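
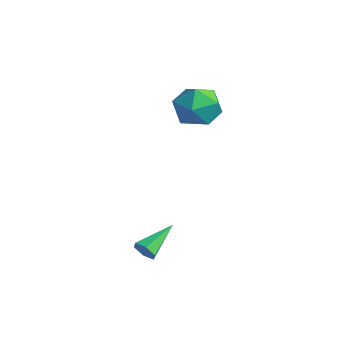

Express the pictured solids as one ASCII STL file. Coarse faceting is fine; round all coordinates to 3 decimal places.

solid 
facet normal -0.976 0.186 -0.114
outer loop
vertex -4.338 4.661 1.78
vertex -4.543 3.5 1.639
vertex -4.578 3.982 2.724
endloop
endfacet
facet normal -0.672 0.672 0.312
outer loop
vertex -4.338 4.661 1.78
vertex -4.578 3.982 2.724
vertex -3.725 4.806 2.787
endloop
endfacet
facet normal -0.147 0.988 -0.053
outer loop
vertex -4.338 4.661 1.78
vertex -3.725 4.806 2.787
vertex -3.163 4.834 1.741
endloop
endfacet
facet normal -0.126 0.698 -0.705
outer loop
vertex -4.338 4.661 1.78
vertex -3.163 4.834 1.741
vertex -3.669 4.026 1.031
endloop
endfacet
facet normal -0.639 0.203 -0.742
outer loop
vertex -4.338 4.661 1.78
vertex -3.669 4.026 1.031
vertex -4.543 3.5 1.639
endloop
endfacet
facet normal -0.380 0.327 0.865
outer loop
vertex -3.725 4.806 2.787
vertex -4.578 3.982 2.724
vertex -3.551 3.734 3.269
endloop
endfacet
facet normal -0.872 -0.457 0.175
outer loop
vertex -4.578 3.982 2.724
vertex -4.543 3.5 1.639
vertex -4.057 2.926 2.559
endloop
endfacet
facet normal -0.326 -0.431 -0.841
outer loop
vertex -4.543 3.5 1.639
vertex -3.669 4.026 1.031
vertex -3.495 2.954 1.513
endloop
endfacet
facet normal 0.504 0.370 -0.780
outer loop
vertex -3.669 4.026 1.031
vertex -3.163 4.834 1.741
vertex -2.642 3.778 1.576
endloop
endfacet
facet normal 0.470 0.839 0.275
outer loop
vertex -3.163 4.834 1.741
vertex -3.725 4.806 2.787
vertex -2.677 4.26 2.661
endloop
endfacet
facet normal 0.126 -0.698 0.705
outer loop
vertex -2.882 3.099 2.52
vertex -3.551 3.734 3.269
vertex -4.057 2.926 2.559
endloop
endfacet
facet normal 0.147 -0.988 0.053
outer loop
vertex -2.882 3.099 2.52
vertex -4.057 2.926 2.559
vertex -3.495 2.954 1.513
endloop
endfacet
facet normal 0.672 -0.672 -0.312
outer loop
vertex -2.882 3.099 2.52
vertex -3.495 2.954 1.513
vertex -2.642 3.778 1.576
endloop
endfacet
facet normal 0.976 -0.186 0.114
outer loop
vertex -2.882 3.099 2.52
vertex -2.642 3.778 1.576
vertex -2.677 4.26 2.661
endloop
endfacet
facet normal 0.639 -0.203 0.742
outer loop
vertex -2.882 3.099 2.52
vertex -2.677 4.26 2.661
vertex -3.551 3.734 3.269
endloop
endfacet
facet normal -0.504 -0.370 0.780
outer loop
vertex -4.057 2.926 2.559
vertex -3.551 3.734 3.269
vertex -4.578 3.982 2.724
endloop
endfacet
facet normal -0.470 -0.839 -0.275
outer loop
vertex -3.495 2.954 1.513
vertex -4.057 2.926 2.559
vertex -4.543 3.5 1.639
endloop
endfacet
facet normal 0.380 -0.327 -0.865
outer loop
vertex -2.642 3.778 1.576
vertex -3.495 2.954 1.513
vertex -3.669 4.026 1.031
endloop
endfacet
facet normal 0.872 0.457 -0.175
outer loop
vertex -2.677 4.26 2.661
vertex -2.642 3.778 1.576
vertex -3.163 4.834 1.741
endloop
endfacet
facet normal 0.326 0.431 0.841
outer loop
vertex -3.551 3.734 3.269
vertex -2.677 4.26 2.661
vertex -3.725 4.806 2.787
endloop
endfacet
facet normal 0.221 -0.892 -0.395
outer loop
vertex 1.12 -1.779 -1.651
vertex 0.826 -1.649 -2.109
vertex 1.371 -1.526 -2.082
endloop
endfacet
facet normal 0.777 0.229 0.587
outer loop
vertex 1.12 -1.779 -1.651
vertex 1.371 -1.526 -2.082
vertex 0.434 -0.071 -1.411
endloop
endfacet
facet normal 0.221 -0.892 -0.394
outer loop
vertex 1.371 -1.526 -2.082
vertex 0.826 -1.649 -2.109
vertex 1.077 -1.396 -2.541
endloop
endfacet
facet normal 0.734 0.610 -0.298
outer loop
vertex 1.371 -1.526 -2.082
vertex 1.077 -1.396 -2.541
vertex 0.434 -0.071 -1.411
endloop
endfacet
facet normal 0.221 -0.892 -0.394
outer loop
vertex 1.077 -1.396 -2.541
vertex 0.826 -1.649 -2.109
vertex 0.531 -1.52 -2.567
endloop
endfacet
facet normal -0.103 0.616 -0.781
outer loop
vertex 1.077 -1.396 -2.541
vertex 0.531 -1.52 -2.567
vertex 0.434 -0.071 -1.411
endloop
endfacet
facet normal 0.222 -0.892 -0.394
outer loop
vertex 0.531 -1.52 -2.567
vertex 0.826 -1.649 -2.109
vertex 0.28 -1.773 -2.136
endloop
endfacet
facet normal -0.893 0.242 -0.378
outer loop
vertex 0.531 -1.52 -2.567
vertex 0.28 -1.773 -2.136
vertex 0.434 -0.071 -1.411
endloop
endfacet
facet normal 0.222 -0.891 -0.395
outer loop
vertex 0.28 -1.773 -2.136
vertex 0.826 -1.649 -2.109
vertex 0.575 -1.903 -1.677
endloop
endfacet
facet normal -0.851 -0.139 0.507
outer loop
vertex 0.28 -1.773 -2.136
vertex 0.575 -1.903 -1.677
vertex 0.434 -0.071 -1.411
endloop
endfacet
facet normal 0.222 -0.891 -0.395
outer loop
vertex 0.575 -1.903 -1.677
vertex 0.826 -1.649 -2.109
vertex 1.12 -1.779 -1.651
endloop
endfacet
facet normal -0.014 -0.145 0.989
outer loop
vertex 0.575 -1.903 -1.677
vertex 1.12 -1.779 -1.651
vertex 0.434 -0.071 -1.411
endloop
endfacet

endsolid


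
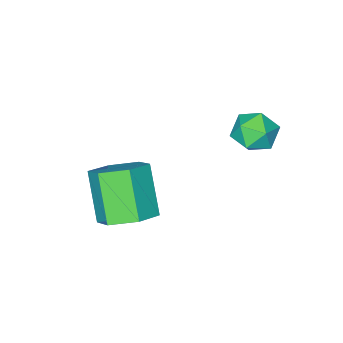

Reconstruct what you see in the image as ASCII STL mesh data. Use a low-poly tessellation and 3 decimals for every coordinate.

solid 
facet normal 0.249 0.560 -0.790
outer loop
vertex 1.216 -1.184 -2.683
vertex 0.324 -1.323 -3.063
vertex 0.49 -0.561 -2.47
endloop
endfacet
facet normal 0.624 0.531 0.573
outer loop
vertex 1.216 -1.184 -2.683
vertex 0.49 -0.561 -2.47
vertex 0.749 -2.237 -1.197
endloop
endfacet
facet normal 0.624 0.531 0.573
outer loop
vertex 0.749 -2.237 -1.197
vertex 0.49 -0.561 -2.47
vertex 0.023 -1.614 -0.984
endloop
endfacet
facet normal -0.249 -0.560 0.790
outer loop
vertex 0.749 -2.237 -1.197
vertex 0.023 -1.614 -0.984
vertex -0.144 -2.377 -1.577
endloop
endfacet
facet normal 0.249 0.561 -0.790
outer loop
vertex 0.49 -0.561 -2.47
vertex 0.324 -1.323 -3.063
vertex -0.402 -0.701 -2.85
endloop
endfacet
facet normal -0.330 0.816 0.474
outer loop
vertex 0.49 -0.561 -2.47
vertex -0.402 -0.701 -2.85
vertex 0.023 -1.614 -0.984
endloop
endfacet
facet normal -0.330 0.816 0.474
outer loop
vertex 0.023 -1.614 -0.984
vertex -0.402 -0.701 -2.85
vertex -0.87 -1.754 -1.364
endloop
endfacet
facet normal -0.249 -0.560 0.790
outer loop
vertex 0.023 -1.614 -0.984
vertex -0.87 -1.754 -1.364
vertex -0.144 -2.377 -1.577
endloop
endfacet
facet normal 0.248 0.560 -0.790
outer loop
vertex -0.402 -0.701 -2.85
vertex 0.324 -1.323 -3.063
vertex -0.569 -1.463 -3.443
endloop
endfacet
facet normal -0.953 0.285 -0.098
outer loop
vertex -0.402 -0.701 -2.85
vertex -0.569 -1.463 -3.443
vertex -0.87 -1.754 -1.364
endloop
endfacet
facet normal -0.954 0.284 -0.098
outer loop
vertex -0.87 -1.754 -1.364
vertex -0.569 -1.463 -3.443
vertex -1.036 -2.516 -1.957
endloop
endfacet
facet normal -0.249 -0.560 0.790
outer loop
vertex -0.87 -1.754 -1.364
vertex -1.036 -2.516 -1.957
vertex -0.144 -2.377 -1.577
endloop
endfacet
facet normal 0.249 0.560 -0.790
outer loop
vertex -0.569 -1.463 -3.443
vertex 0.324 -1.323 -3.063
vertex 0.157 -2.086 -3.656
endloop
endfacet
facet normal -0.624 -0.531 -0.573
outer loop
vertex -0.569 -1.463 -3.443
vertex 0.157 -2.086 -3.656
vertex -1.036 -2.516 -1.957
endloop
endfacet
facet normal -0.624 -0.531 -0.573
outer loop
vertex -1.036 -2.516 -1.957
vertex 0.157 -2.086 -3.656
vertex -0.31 -3.139 -2.17
endloop
endfacet
facet normal -0.249 -0.560 0.790
outer loop
vertex -1.036 -2.516 -1.957
vertex -0.31 -3.139 -2.17
vertex -0.144 -2.377 -1.577
endloop
endfacet
facet normal 0.249 0.560 -0.790
outer loop
vertex 0.157 -2.086 -3.656
vertex 0.324 -1.323 -3.063
vertex 1.05 -1.946 -3.276
endloop
endfacet
facet normal 0.330 -0.816 -0.475
outer loop
vertex 0.157 -2.086 -3.656
vertex 1.05 -1.946 -3.276
vertex -0.31 -3.139 -2.17
endloop
endfacet
facet normal 0.330 -0.816 -0.474
outer loop
vertex -0.31 -3.139 -2.17
vertex 1.05 -1.946 -3.276
vertex 0.582 -2.999 -1.79
endloop
endfacet
facet normal -0.249 -0.561 0.790
outer loop
vertex -0.31 -3.139 -2.17
vertex 0.582 -2.999 -1.79
vertex -0.144 -2.377 -1.577
endloop
endfacet
facet normal 0.249 0.560 -0.790
outer loop
vertex 1.05 -1.946 -3.276
vertex 0.324 -1.323 -3.063
vertex 1.216 -1.184 -2.683
endloop
endfacet
facet normal 0.954 -0.285 0.099
outer loop
vertex 1.05 -1.946 -3.276
vertex 1.216 -1.184 -2.683
vertex 0.582 -2.999 -1.79
endloop
endfacet
facet normal 0.954 -0.285 0.098
outer loop
vertex 0.582 -2.999 -1.79
vertex 1.216 -1.184 -2.683
vertex 0.749 -2.237 -1.197
endloop
endfacet
facet normal -0.248 -0.560 0.790
outer loop
vertex 0.582 -2.999 -1.79
vertex 0.749 -2.237 -1.197
vertex -0.144 -2.377 -1.577
endloop
endfacet
facet normal 0.216 0.290 0.932
outer loop
vertex -2.91 1.205 1.134
vertex -3.287 0.55 1.425
vertex -2.496 0.518 1.252
endloop
endfacet
facet normal 0.716 0.513 0.474
outer loop
vertex -2.91 1.205 1.134
vertex -2.496 0.518 1.252
vertex -2.369 0.958 0.584
endloop
endfacet
facet normal 0.397 0.917 -0.021
outer loop
vertex -2.91 1.205 1.134
vertex -2.369 0.958 0.584
vertex -3.081 1.261 0.345
endloop
endfacet
facet normal -0.299 0.945 0.132
outer loop
vertex -2.91 1.205 1.134
vertex -3.081 1.261 0.345
vertex -3.648 1.009 0.865
endloop
endfacet
facet normal -0.411 0.557 0.722
outer loop
vertex -2.91 1.205 1.134
vertex -3.648 1.009 0.865
vertex -3.287 0.55 1.425
endloop
endfacet
facet normal 0.987 -0.062 0.147
outer loop
vertex -2.369 0.958 0.584
vertex -2.496 0.518 1.252
vertex -2.412 0.151 0.535
endloop
endfacet
facet normal 0.177 -0.421 0.889
outer loop
vertex -2.496 0.518 1.252
vertex -3.287 0.55 1.425
vertex -2.979 -0.101 1.055
endloop
endfacet
facet normal -0.836 0.011 0.548
outer loop
vertex -3.287 0.55 1.425
vertex -3.648 1.009 0.865
vertex -3.691 0.202 0.816
endloop
endfacet
facet normal -0.654 0.639 -0.404
outer loop
vertex -3.648 1.009 0.865
vertex -3.081 1.261 0.345
vertex -3.564 0.642 0.148
endloop
endfacet
facet normal 0.472 0.594 -0.652
outer loop
vertex -3.081 1.261 0.345
vertex -2.369 0.958 0.584
vertex -2.773 0.61 -0.025
endloop
endfacet
facet normal 0.299 -0.945 -0.132
outer loop
vertex -3.15 -0.045 0.266
vertex -2.412 0.151 0.535
vertex -2.979 -0.101 1.055
endloop
endfacet
facet normal -0.397 -0.917 0.021
outer loop
vertex -3.15 -0.045 0.266
vertex -2.979 -0.101 1.055
vertex -3.691 0.202 0.816
endloop
endfacet
facet normal -0.716 -0.513 -0.474
outer loop
vertex -3.15 -0.045 0.266
vertex -3.691 0.202 0.816
vertex -3.564 0.642 0.148
endloop
endfacet
facet normal -0.216 -0.290 -0.932
outer loop
vertex -3.15 -0.045 0.266
vertex -3.564 0.642 0.148
vertex -2.773 0.61 -0.025
endloop
endfacet
facet normal 0.411 -0.557 -0.722
outer loop
vertex -3.15 -0.045 0.266
vertex -2.773 0.61 -0.025
vertex -2.412 0.151 0.535
endloop
endfacet
facet normal 0.654 -0.639 0.404
outer loop
vertex -2.979 -0.101 1.055
vertex -2.412 0.151 0.535
vertex -2.496 0.518 1.252
endloop
endfacet
facet normal -0.472 -0.594 0.652
outer loop
vertex -3.691 0.202 0.816
vertex -2.979 -0.101 1.055
vertex -3.287 0.55 1.425
endloop
endfacet
facet normal -0.987 0.062 -0.147
outer loop
vertex -3.564 0.642 0.148
vertex -3.691 0.202 0.816
vertex -3.648 1.009 0.865
endloop
endfacet
facet normal -0.177 0.421 -0.889
outer loop
vertex -2.773 0.61 -0.025
vertex -3.564 0.642 0.148
vertex -3.081 1.261 0.345
endloop
endfacet
facet normal 0.836 -0.011 -0.548
outer loop
vertex -2.412 0.151 0.535
vertex -2.773 0.61 -0.025
vertex -2.369 0.958 0.584
endloop
endfacet

endsolid


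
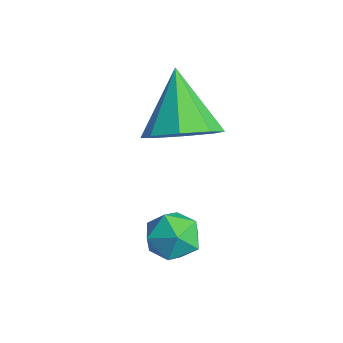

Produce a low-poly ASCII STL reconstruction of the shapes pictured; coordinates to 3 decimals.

solid 
facet normal 0.652 -0.217 -0.726
outer loop
vertex 1.909 -0.381 2.044
vertex 1.303 -0.005 1.387
vertex 2.026 0.344 1.932
endloop
endfacet
facet normal 0.389 0.079 0.918
outer loop
vertex 1.909 -0.381 2.044
vertex 2.026 0.344 1.932
vertex 0.077 0.405 2.753
endloop
endfacet
facet normal 0.652 -0.218 -0.726
outer loop
vertex 2.026 0.344 1.932
vertex 1.303 -0.005 1.387
vertex 1.719 0.864 1.5
endloop
endfacet
facet normal 0.293 0.707 0.643
outer loop
vertex 2.026 0.344 1.932
vertex 1.719 0.864 1.5
vertex 0.077 0.405 2.753
endloop
endfacet
facet normal 0.652 -0.218 -0.726
outer loop
vertex 1.719 0.864 1.5
vertex 1.303 -0.005 1.387
vertex 1.168 0.876 1.002
endloop
endfacet
facet normal -0.138 0.975 0.176
outer loop
vertex 1.719 0.864 1.5
vertex 1.168 0.876 1.002
vertex 0.077 0.405 2.753
endloop
endfacet
facet normal 0.652 -0.218 -0.727
outer loop
vertex 1.168 0.876 1.002
vertex 1.303 -0.005 1.387
vertex 0.696 0.371 0.73
endloop
endfacet
facet normal -0.654 0.726 -0.212
outer loop
vertex 1.168 0.876 1.002
vertex 0.696 0.371 0.73
vertex 0.077 0.405 2.753
endloop
endfacet
facet normal 0.651 -0.219 -0.727
outer loop
vertex 0.696 0.371 0.73
vertex 1.303 -0.005 1.387
vertex 0.579 -0.353 0.843
endloop
endfacet
facet normal -0.950 0.108 -0.293
outer loop
vertex 0.696 0.371 0.73
vertex 0.579 -0.353 0.843
vertex 0.077 0.405 2.753
endloop
endfacet
facet normal 0.651 -0.218 -0.727
outer loop
vertex 0.579 -0.353 0.843
vertex 1.303 -0.005 1.387
vertex 0.886 -0.874 1.274
endloop
endfacet
facet normal -0.855 -0.519 -0.019
outer loop
vertex 0.579 -0.353 0.843
vertex 0.886 -0.874 1.274
vertex 0.077 0.405 2.753
endloop
endfacet
facet normal 0.652 -0.218 -0.726
outer loop
vertex 0.886 -0.874 1.274
vertex 1.303 -0.005 1.387
vertex 1.437 -0.885 1.772
endloop
endfacet
facet normal -0.422 -0.787 0.450
outer loop
vertex 0.886 -0.874 1.274
vertex 1.437 -0.885 1.772
vertex 0.077 0.405 2.753
endloop
endfacet
facet normal 0.652 -0.218 -0.726
outer loop
vertex 1.437 -0.885 1.772
vertex 1.303 -0.005 1.387
vertex 1.909 -0.381 2.044
endloop
endfacet
facet normal 0.093 -0.539 0.837
outer loop
vertex 1.437 -0.885 1.772
vertex 1.909 -0.381 2.044
vertex 0.077 0.405 2.753
endloop
endfacet
facet normal -0.341 0.459 0.820
outer loop
vertex 2.551 -0.756 -0.135
vertex 2.907 -1.244 0.286
vertex 3.243 -0.623 0.078
endloop
endfacet
facet normal -0.264 0.922 0.282
outer loop
vertex 2.551 -0.756 -0.135
vertex 3.243 -0.623 0.078
vertex 3.035 -0.472 -0.611
endloop
endfacet
facet normal -0.667 0.697 -0.262
outer loop
vertex 2.551 -0.756 -0.135
vertex 3.035 -0.472 -0.611
vertex 2.57 -0.999 -0.83
endloop
endfacet
facet normal -0.994 0.095 -0.060
outer loop
vertex 2.551 -0.756 -0.135
vertex 2.57 -0.999 -0.83
vertex 2.491 -1.476 -0.275
endloop
endfacet
facet normal -0.792 -0.052 0.609
outer loop
vertex 2.551 -0.756 -0.135
vertex 2.491 -1.476 -0.275
vertex 2.907 -1.244 0.286
endloop
endfacet
facet normal 0.418 0.906 0.072
outer loop
vertex 3.035 -0.472 -0.611
vertex 3.243 -0.623 0.078
vertex 3.689 -0.784 -0.485
endloop
endfacet
facet normal 0.294 0.157 0.943
outer loop
vertex 3.243 -0.623 0.078
vertex 2.907 -1.244 0.286
vertex 3.61 -1.261 0.07
endloop
endfacet
facet normal -0.436 -0.671 0.600
outer loop
vertex 2.907 -1.244 0.286
vertex 2.491 -1.476 -0.275
vertex 3.145 -1.788 -0.149
endloop
endfacet
facet normal -0.763 -0.433 -0.481
outer loop
vertex 2.491 -1.476 -0.275
vertex 2.57 -0.999 -0.83
vertex 2.937 -1.637 -0.838
endloop
endfacet
facet normal -0.235 0.542 -0.807
outer loop
vertex 2.57 -0.999 -0.83
vertex 3.035 -0.472 -0.611
vertex 3.273 -1.016 -1.046
endloop
endfacet
facet normal 0.994 -0.095 0.060
outer loop
vertex 3.629 -1.504 -0.625
vertex 3.689 -0.784 -0.485
vertex 3.61 -1.261 0.07
endloop
endfacet
facet normal 0.667 -0.697 0.262
outer loop
vertex 3.629 -1.504 -0.625
vertex 3.61 -1.261 0.07
vertex 3.145 -1.788 -0.149
endloop
endfacet
facet normal 0.264 -0.922 -0.282
outer loop
vertex 3.629 -1.504 -0.625
vertex 3.145 -1.788 -0.149
vertex 2.937 -1.637 -0.838
endloop
endfacet
facet normal 0.341 -0.459 -0.820
outer loop
vertex 3.629 -1.504 -0.625
vertex 2.937 -1.637 -0.838
vertex 3.273 -1.016 -1.046
endloop
endfacet
facet normal 0.792 0.052 -0.609
outer loop
vertex 3.629 -1.504 -0.625
vertex 3.273 -1.016 -1.046
vertex 3.689 -0.784 -0.485
endloop
endfacet
facet normal 0.763 0.433 0.481
outer loop
vertex 3.61 -1.261 0.07
vertex 3.689 -0.784 -0.485
vertex 3.243 -0.623 0.078
endloop
endfacet
facet normal 0.235 -0.542 0.807
outer loop
vertex 3.145 -1.788 -0.149
vertex 3.61 -1.261 0.07
vertex 2.907 -1.244 0.286
endloop
endfacet
facet normal -0.418 -0.906 -0.072
outer loop
vertex 2.937 -1.637 -0.838
vertex 3.145 -1.788 -0.149
vertex 2.491 -1.476 -0.275
endloop
endfacet
facet normal -0.294 -0.157 -0.943
outer loop
vertex 3.273 -1.016 -1.046
vertex 2.937 -1.637 -0.838
vertex 2.57 -0.999 -0.83
endloop
endfacet
facet normal 0.436 0.671 -0.600
outer loop
vertex 3.689 -0.784 -0.485
vertex 3.273 -1.016 -1.046
vertex 3.035 -0.472 -0.611
endloop
endfacet

endsolid


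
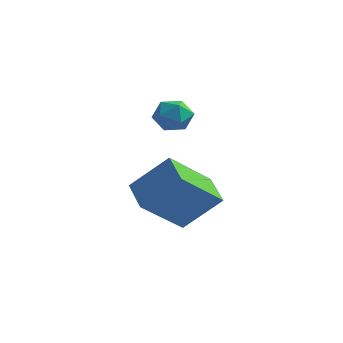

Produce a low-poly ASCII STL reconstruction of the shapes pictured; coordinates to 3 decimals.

solid 
facet normal -0.619 -0.363 -0.696
outer loop
vertex 1.645 -1.663 -0.942
vertex 0.609 -0.873 -0.432
vertex 2.213 -0.046 -2.29
endloop
endfacet
facet normal 0.741 -0.564 -0.365
outer loop
vertex 3.371 0.633 -0.988
vertex 1.645 -1.663 -0.942
vertex 2.213 -0.046 -2.29
endloop
endfacet
facet normal -0.619 -0.363 -0.696
outer loop
vertex 2.213 -0.046 -2.29
vertex 0.609 -0.873 -0.432
vertex 1.176 0.744 -1.78
endloop
endfacet
facet normal 0.261 0.741 -0.618
outer loop
vertex 1.176 0.744 -1.78
vertex 3.371 0.633 -0.988
vertex 2.213 -0.046 -2.29
endloop
endfacet
facet normal -0.261 -0.741 0.618
outer loop
vertex 1.645 -1.663 -0.942
vertex 1.767 -0.194 0.87
vertex 0.609 -0.873 -0.432
endloop
endfacet
facet normal 0.741 -0.564 -0.365
outer loop
vertex 2.804 -0.984 0.36
vertex 1.645 -1.663 -0.942
vertex 3.371 0.633 -0.988
endloop
endfacet
facet normal -0.261 -0.741 0.619
outer loop
vertex 2.804 -0.984 0.36
vertex 1.767 -0.194 0.87
vertex 1.645 -1.663 -0.942
endloop
endfacet
facet normal -0.741 0.564 0.365
outer loop
vertex 0.609 -0.873 -0.432
vertex 1.767 -0.194 0.87
vertex 1.176 0.744 -1.78
endloop
endfacet
facet normal 0.261 0.741 -0.619
outer loop
vertex 2.335 1.423 -0.478
vertex 3.371 0.633 -0.988
vertex 1.176 0.744 -1.78
endloop
endfacet
facet normal -0.741 0.564 0.365
outer loop
vertex 1.176 0.744 -1.78
vertex 1.767 -0.194 0.87
vertex 2.335 1.423 -0.478
endloop
endfacet
facet normal 0.619 0.363 0.696
outer loop
vertex 2.335 1.423 -0.478
vertex 2.804 -0.984 0.36
vertex 3.371 0.633 -0.988
endloop
endfacet
facet normal 0.619 0.363 0.696
outer loop
vertex 1.767 -0.194 0.87
vertex 2.804 -0.984 0.36
vertex 2.335 1.423 -0.478
endloop
endfacet
facet normal 0.395 0.878 0.271
outer loop
vertex 1.676 0.886 2.478
vertex 1.673 0.664 3.202
vertex 2.277 0.527 2.766
endloop
endfacet
facet normal 0.602 0.698 -0.387
outer loop
vertex 1.676 0.886 2.478
vertex 2.277 0.527 2.766
vertex 2.031 0.355 2.072
endloop
endfacet
facet normal 0.018 0.615 -0.788
outer loop
vertex 1.676 0.886 2.478
vertex 2.031 0.355 2.072
vertex 1.274 0.385 2.078
endloop
endfacet
facet normal -0.551 0.744 -0.378
outer loop
vertex 1.676 0.886 2.478
vertex 1.274 0.385 2.078
vertex 1.053 0.576 2.776
endloop
endfacet
facet normal -0.319 0.907 0.277
outer loop
vertex 1.676 0.886 2.478
vertex 1.053 0.576 2.776
vertex 1.673 0.664 3.202
endloop
endfacet
facet normal 0.935 0.068 -0.348
outer loop
vertex 2.031 0.355 2.072
vertex 2.277 0.527 2.766
vertex 2.247 -0.196 2.544
endloop
endfacet
facet normal 0.598 0.359 0.716
outer loop
vertex 2.277 0.527 2.766
vertex 1.673 0.664 3.202
vertex 2.026 -0.005 3.242
endloop
endfacet
facet normal -0.556 0.404 0.726
outer loop
vertex 1.673 0.664 3.202
vertex 1.053 0.576 2.776
vertex 1.269 0.025 3.248
endloop
endfacet
facet normal -0.932 0.141 -0.334
outer loop
vertex 1.053 0.576 2.776
vertex 1.274 0.385 2.078
vertex 1.023 -0.147 2.554
endloop
endfacet
facet normal -0.010 -0.065 -0.998
outer loop
vertex 1.274 0.385 2.078
vertex 2.031 0.355 2.072
vertex 1.627 -0.284 2.118
endloop
endfacet
facet normal 0.551 -0.744 0.378
outer loop
vertex 1.624 -0.506 2.842
vertex 2.247 -0.196 2.544
vertex 2.026 -0.005 3.242
endloop
endfacet
facet normal -0.018 -0.615 0.788
outer loop
vertex 1.624 -0.506 2.842
vertex 2.026 -0.005 3.242
vertex 1.269 0.025 3.248
endloop
endfacet
facet normal -0.602 -0.698 0.387
outer loop
vertex 1.624 -0.506 2.842
vertex 1.269 0.025 3.248
vertex 1.023 -0.147 2.554
endloop
endfacet
facet normal -0.395 -0.878 -0.271
outer loop
vertex 1.624 -0.506 2.842
vertex 1.023 -0.147 2.554
vertex 1.627 -0.284 2.118
endloop
endfacet
facet normal 0.319 -0.907 -0.277
outer loop
vertex 1.624 -0.506 2.842
vertex 1.627 -0.284 2.118
vertex 2.247 -0.196 2.544
endloop
endfacet
facet normal 0.932 -0.141 0.334
outer loop
vertex 2.026 -0.005 3.242
vertex 2.247 -0.196 2.544
vertex 2.277 0.527 2.766
endloop
endfacet
facet normal 0.010 0.065 0.998
outer loop
vertex 1.269 0.025 3.248
vertex 2.026 -0.005 3.242
vertex 1.673 0.664 3.202
endloop
endfacet
facet normal -0.935 -0.068 0.348
outer loop
vertex 1.023 -0.147 2.554
vertex 1.269 0.025 3.248
vertex 1.053 0.576 2.776
endloop
endfacet
facet normal -0.598 -0.359 -0.716
outer loop
vertex 1.627 -0.284 2.118
vertex 1.023 -0.147 2.554
vertex 1.274 0.385 2.078
endloop
endfacet
facet normal 0.556 -0.404 -0.726
outer loop
vertex 2.247 -0.196 2.544
vertex 1.627 -0.284 2.118
vertex 2.031 0.355 2.072
endloop
endfacet

endsolid


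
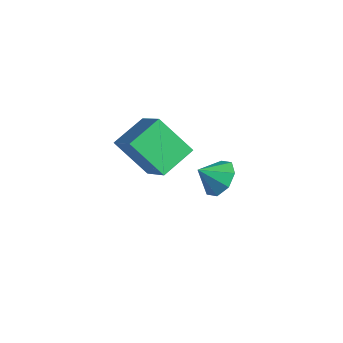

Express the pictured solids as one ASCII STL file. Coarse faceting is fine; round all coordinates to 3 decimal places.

solid 
facet normal 0.253 0.733 -0.632
outer loop
vertex 1.464 -1.404 -1.267
vertex 0.633 -1.271 -1.445
vertex 1.188 -0.962 -0.865
endloop
endfacet
facet normal 0.547 -0.350 0.760
outer loop
vertex 1.464 -1.404 -1.267
vertex 1.188 -0.962 -0.865
vertex 0.367 -2.049 -0.775
endloop
endfacet
facet normal 0.251 0.734 -0.631
outer loop
vertex 1.188 -0.962 -0.865
vertex 0.633 -1.271 -1.445
vertex 0.587 -0.702 -0.802
endloop
endfacet
facet normal 0.105 0.003 0.994
outer loop
vertex 1.188 -0.962 -0.865
vertex 0.587 -0.702 -0.802
vertex 0.367 -2.049 -0.775
endloop
endfacet
facet normal 0.252 0.734 -0.631
outer loop
vertex 0.587 -0.702 -0.802
vertex 0.633 -1.271 -1.445
vertex 0.013 -0.775 -1.116
endloop
endfacet
facet normal -0.487 0.097 0.868
outer loop
vertex 0.587 -0.702 -0.802
vertex 0.013 -0.775 -1.116
vertex 0.367 -2.049 -0.775
endloop
endfacet
facet normal 0.251 0.733 -0.632
outer loop
vertex 0.013 -0.775 -1.116
vertex 0.633 -1.271 -1.445
vertex -0.198 -1.139 -1.622
endloop
endfacet
facet normal -0.881 -0.123 0.456
outer loop
vertex 0.013 -0.775 -1.116
vertex -0.198 -1.139 -1.622
vertex 0.367 -2.049 -0.775
endloop
endfacet
facet normal 0.251 0.733 -0.632
outer loop
vertex -0.198 -1.139 -1.622
vertex 0.633 -1.271 -1.445
vertex 0.079 -1.581 -2.025
endloop
endfacet
facet normal -0.848 -0.529 -0.003
outer loop
vertex -0.198 -1.139 -1.622
vertex 0.079 -1.581 -2.025
vertex 0.367 -2.049 -0.775
endloop
endfacet
facet normal 0.252 0.733 -0.632
outer loop
vertex 0.079 -1.581 -2.025
vertex 0.633 -1.271 -1.445
vertex 0.68 -1.841 -2.087
endloop
endfacet
facet normal -0.406 -0.883 -0.237
outer loop
vertex 0.079 -1.581 -2.025
vertex 0.68 -1.841 -2.087
vertex 0.367 -2.049 -0.775
endloop
endfacet
facet normal 0.252 0.733 -0.632
outer loop
vertex 0.68 -1.841 -2.087
vertex 0.633 -1.271 -1.445
vertex 1.254 -1.768 -1.774
endloop
endfacet
facet normal 0.185 -0.977 -0.111
outer loop
vertex 0.68 -1.841 -2.087
vertex 1.254 -1.768 -1.774
vertex 0.367 -2.049 -0.775
endloop
endfacet
facet normal 0.253 0.733 -0.631
outer loop
vertex 1.254 -1.768 -1.774
vertex 0.633 -1.271 -1.445
vertex 1.464 -1.404 -1.267
endloop
endfacet
facet normal 0.580 -0.756 0.303
outer loop
vertex 1.254 -1.768 -1.774
vertex 1.464 -1.404 -1.267
vertex 0.367 -2.049 -0.775
endloop
endfacet
facet normal -0.586 -0.404 0.702
outer loop
vertex -3.31 -1.446 -0.752
vertex -4.879 -1.241 -1.942
vertex -3.032 -2.927 -1.373
endloop
endfacet
facet normal 0.792 -0.103 0.601
outer loop
vertex -1.861 -2.119 -2.778
vertex -3.31 -1.446 -0.752
vertex -3.032 -2.927 -1.373
endloop
endfacet
facet normal -0.586 -0.404 0.702
outer loop
vertex -3.032 -2.927 -1.373
vertex -4.879 -1.241 -1.942
vertex -4.601 -2.722 -2.563
endloop
endfacet
facet normal 0.170 -0.909 -0.381
outer loop
vertex -4.601 -2.722 -2.563
vertex -1.861 -2.119 -2.778
vertex -3.032 -2.927 -1.373
endloop
endfacet
facet normal -0.170 0.909 0.381
outer loop
vertex -3.31 -1.446 -0.752
vertex -3.708 -0.433 -3.347
vertex -4.879 -1.241 -1.942
endloop
endfacet
facet normal 0.792 -0.103 0.601
outer loop
vertex -2.139 -0.638 -2.157
vertex -3.31 -1.446 -0.752
vertex -1.861 -2.119 -2.778
endloop
endfacet
facet normal -0.170 0.909 0.381
outer loop
vertex -2.139 -0.638 -2.157
vertex -3.708 -0.433 -3.347
vertex -3.31 -1.446 -0.752
endloop
endfacet
facet normal -0.792 0.103 -0.601
outer loop
vertex -4.879 -1.241 -1.942
vertex -3.708 -0.433 -3.347
vertex -4.601 -2.722 -2.563
endloop
endfacet
facet normal 0.170 -0.909 -0.381
outer loop
vertex -3.43 -1.914 -3.968
vertex -1.861 -2.119 -2.778
vertex -4.601 -2.722 -2.563
endloop
endfacet
facet normal -0.792 0.103 -0.601
outer loop
vertex -4.601 -2.722 -2.563
vertex -3.708 -0.433 -3.347
vertex -3.43 -1.914 -3.968
endloop
endfacet
facet normal 0.586 0.404 -0.702
outer loop
vertex -3.43 -1.914 -3.968
vertex -2.139 -0.638 -2.157
vertex -1.861 -2.119 -2.778
endloop
endfacet
facet normal 0.586 0.404 -0.702
outer loop
vertex -3.708 -0.433 -3.347
vertex -2.139 -0.638 -2.157
vertex -3.43 -1.914 -3.968
endloop
endfacet

endsolid


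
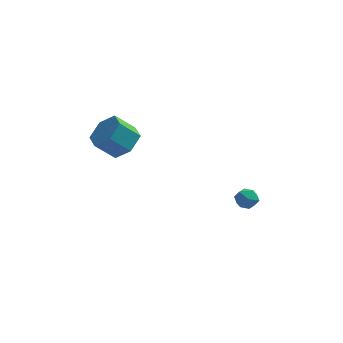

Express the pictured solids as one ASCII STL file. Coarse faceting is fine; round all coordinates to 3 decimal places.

solid 
facet normal 0.677 0.200 -0.708
outer loop
vertex -1.962 -2.322 3.77
vertex -2.683 -2.138 3.133
vertex -2.32 -1.414 3.684
endloop
endfacet
facet normal 0.639 0.318 0.700
outer loop
vertex -1.962 -2.322 3.77
vertex -2.32 -1.414 3.684
vertex -2.855 -2.586 4.705
endloop
endfacet
facet normal 0.638 0.319 0.701
outer loop
vertex -2.855 -2.586 4.705
vertex -2.32 -1.414 3.684
vertex -3.214 -1.678 4.619
endloop
endfacet
facet normal -0.677 -0.201 0.708
outer loop
vertex -2.855 -2.586 4.705
vertex -3.214 -1.678 4.619
vertex -3.577 -2.402 4.067
endloop
endfacet
facet normal 0.676 0.200 -0.709
outer loop
vertex -2.32 -1.414 3.684
vertex -2.683 -2.138 3.133
vertex -3.042 -1.23 3.047
endloop
endfacet
facet normal 0.003 0.962 0.274
outer loop
vertex -2.32 -1.414 3.684
vertex -3.042 -1.23 3.047
vertex -3.214 -1.678 4.619
endloop
endfacet
facet normal 0.003 0.962 0.274
outer loop
vertex -3.214 -1.678 4.619
vertex -3.042 -1.23 3.047
vertex -3.935 -1.494 3.982
endloop
endfacet
facet normal -0.677 -0.201 0.708
outer loop
vertex -3.214 -1.678 4.619
vertex -3.935 -1.494 3.982
vertex -3.577 -2.402 4.067
endloop
endfacet
facet normal 0.677 0.201 -0.708
outer loop
vertex -3.042 -1.23 3.047
vertex -2.683 -2.138 3.133
vertex -3.405 -1.954 2.495
endloop
endfacet
facet normal -0.636 0.644 -0.426
outer loop
vertex -3.042 -1.23 3.047
vertex -3.405 -1.954 2.495
vertex -3.935 -1.494 3.982
endloop
endfacet
facet normal -0.636 0.644 -0.426
outer loop
vertex -3.935 -1.494 3.982
vertex -3.405 -1.954 2.495
vertex -4.298 -2.218 3.43
endloop
endfacet
facet normal -0.677 -0.201 0.708
outer loop
vertex -3.935 -1.494 3.982
vertex -4.298 -2.218 3.43
vertex -3.577 -2.402 4.067
endloop
endfacet
facet normal 0.677 0.201 -0.708
outer loop
vertex -3.405 -1.954 2.495
vertex -2.683 -2.138 3.133
vertex -3.046 -2.862 2.581
endloop
endfacet
facet normal -0.639 -0.319 -0.700
outer loop
vertex -3.405 -1.954 2.495
vertex -3.046 -2.862 2.581
vertex -4.298 -2.218 3.43
endloop
endfacet
facet normal -0.639 -0.318 -0.701
outer loop
vertex -4.298 -2.218 3.43
vertex -3.046 -2.862 2.581
vertex -3.94 -3.126 3.516
endloop
endfacet
facet normal -0.677 -0.200 0.708
outer loop
vertex -4.298 -2.218 3.43
vertex -3.94 -3.126 3.516
vertex -3.577 -2.402 4.067
endloop
endfacet
facet normal 0.677 0.201 -0.708
outer loop
vertex -3.046 -2.862 2.581
vertex -2.683 -2.138 3.133
vertex -2.325 -3.046 3.218
endloop
endfacet
facet normal -0.003 -0.962 -0.274
outer loop
vertex -3.046 -2.862 2.581
vertex -2.325 -3.046 3.218
vertex -3.94 -3.126 3.516
endloop
endfacet
facet normal -0.003 -0.962 -0.274
outer loop
vertex -3.94 -3.126 3.516
vertex -2.325 -3.046 3.218
vertex -3.218 -3.31 4.153
endloop
endfacet
facet normal -0.676 -0.200 0.709
outer loop
vertex -3.94 -3.126 3.516
vertex -3.218 -3.31 4.153
vertex -3.577 -2.402 4.067
endloop
endfacet
facet normal 0.677 0.201 -0.708
outer loop
vertex -2.325 -3.046 3.218
vertex -2.683 -2.138 3.133
vertex -1.962 -2.322 3.77
endloop
endfacet
facet normal 0.636 -0.644 0.426
outer loop
vertex -2.325 -3.046 3.218
vertex -1.962 -2.322 3.77
vertex -3.218 -3.31 4.153
endloop
endfacet
facet normal 0.636 -0.644 0.426
outer loop
vertex -3.218 -3.31 4.153
vertex -1.962 -2.322 3.77
vertex -2.855 -2.586 4.705
endloop
endfacet
facet normal -0.677 -0.201 0.708
outer loop
vertex -3.218 -3.31 4.153
vertex -2.855 -2.586 4.705
vertex -3.577 -2.402 4.067
endloop
endfacet
facet normal -0.145 0.354 0.924
outer loop
vertex 2.523 1.33 -2.137
vertex 2.322 0.72 -1.935
vertex 2.972 0.889 -1.898
endloop
endfacet
facet normal 0.378 0.708 0.596
outer loop
vertex 2.523 1.33 -2.137
vertex 2.972 0.889 -1.898
vertex 3.121 1.263 -2.437
endloop
endfacet
facet normal 0.110 0.994 -0.002
outer loop
vertex 2.523 1.33 -2.137
vertex 3.121 1.263 -2.437
vertex 2.563 1.324 -2.808
endloop
endfacet
facet normal -0.581 0.813 -0.042
outer loop
vertex 2.523 1.33 -2.137
vertex 2.563 1.324 -2.808
vertex 2.07 0.988 -2.498
endloop
endfacet
facet normal -0.738 0.418 0.529
outer loop
vertex 2.523 1.33 -2.137
vertex 2.07 0.988 -2.498
vertex 2.322 0.72 -1.935
endloop
endfacet
facet normal 0.881 0.238 0.409
outer loop
vertex 3.121 1.263 -2.437
vertex 2.972 0.889 -1.898
vertex 3.29 0.612 -2.422
endloop
endfacet
facet normal 0.034 -0.338 0.940
outer loop
vertex 2.972 0.889 -1.898
vertex 2.322 0.72 -1.935
vertex 2.797 0.276 -2.112
endloop
endfacet
facet normal -0.924 -0.233 0.303
outer loop
vertex 2.322 0.72 -1.935
vertex 2.07 0.988 -2.498
vertex 2.239 0.337 -2.483
endloop
endfacet
facet normal -0.669 0.408 -0.622
outer loop
vertex 2.07 0.988 -2.498
vertex 2.563 1.324 -2.808
vertex 2.388 0.711 -3.022
endloop
endfacet
facet normal 0.447 0.700 -0.557
outer loop
vertex 2.563 1.324 -2.808
vertex 3.121 1.263 -2.437
vertex 3.038 0.88 -2.985
endloop
endfacet
facet normal 0.581 -0.813 0.042
outer loop
vertex 2.837 0.27 -2.783
vertex 3.29 0.612 -2.422
vertex 2.797 0.276 -2.112
endloop
endfacet
facet normal -0.110 -0.994 0.002
outer loop
vertex 2.837 0.27 -2.783
vertex 2.797 0.276 -2.112
vertex 2.239 0.337 -2.483
endloop
endfacet
facet normal -0.378 -0.708 -0.596
outer loop
vertex 2.837 0.27 -2.783
vertex 2.239 0.337 -2.483
vertex 2.388 0.711 -3.022
endloop
endfacet
facet normal 0.145 -0.354 -0.924
outer loop
vertex 2.837 0.27 -2.783
vertex 2.388 0.711 -3.022
vertex 3.038 0.88 -2.985
endloop
endfacet
facet normal 0.738 -0.418 -0.529
outer loop
vertex 2.837 0.27 -2.783
vertex 3.038 0.88 -2.985
vertex 3.29 0.612 -2.422
endloop
endfacet
facet normal 0.669 -0.408 0.622
outer loop
vertex 2.797 0.276 -2.112
vertex 3.29 0.612 -2.422
vertex 2.972 0.889 -1.898
endloop
endfacet
facet normal -0.447 -0.700 0.557
outer loop
vertex 2.239 0.337 -2.483
vertex 2.797 0.276 -2.112
vertex 2.322 0.72 -1.935
endloop
endfacet
facet normal -0.881 -0.238 -0.409
outer loop
vertex 2.388 0.711 -3.022
vertex 2.239 0.337 -2.483
vertex 2.07 0.988 -2.498
endloop
endfacet
facet normal -0.034 0.338 -0.940
outer loop
vertex 3.038 0.88 -2.985
vertex 2.388 0.711 -3.022
vertex 2.563 1.324 -2.808
endloop
endfacet
facet normal 0.924 0.233 -0.303
outer loop
vertex 3.29 0.612 -2.422
vertex 3.038 0.88 -2.985
vertex 3.121 1.263 -2.437
endloop
endfacet

endsolid


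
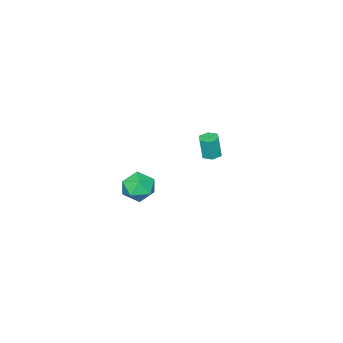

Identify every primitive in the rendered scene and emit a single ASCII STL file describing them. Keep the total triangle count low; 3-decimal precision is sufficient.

solid 
facet normal -0.073 0.837 0.543
outer loop
vertex 3.438 3.542 1.417
vertex 2.747 3.149 1.93
vertex 3.649 3.053 2.199
endloop
endfacet
facet normal 0.594 0.744 0.305
outer loop
vertex 3.438 3.542 1.417
vertex 3.649 3.053 2.199
vertex 4.177 2.951 1.42
endloop
endfacet
facet normal 0.572 0.713 -0.407
outer loop
vertex 3.438 3.542 1.417
vertex 4.177 2.951 1.42
vertex 3.601 2.985 0.67
endloop
endfacet
facet normal -0.108 0.786 -0.609
outer loop
vertex 3.438 3.542 1.417
vertex 3.601 2.985 0.67
vertex 2.717 3.108 0.985
endloop
endfacet
facet normal -0.506 0.862 -0.021
outer loop
vertex 3.438 3.542 1.417
vertex 2.717 3.108 0.985
vertex 2.747 3.149 1.93
endloop
endfacet
facet normal 0.829 0.115 0.547
outer loop
vertex 4.177 2.951 1.42
vertex 3.649 3.053 2.199
vertex 3.943 2.192 1.935
endloop
endfacet
facet normal -0.250 0.264 0.932
outer loop
vertex 3.649 3.053 2.199
vertex 2.747 3.149 1.93
vertex 3.059 2.315 2.25
endloop
endfacet
facet normal -0.952 0.305 0.017
outer loop
vertex 2.747 3.149 1.93
vertex 2.717 3.108 0.985
vertex 2.483 2.349 1.5
endloop
endfacet
facet normal -0.308 0.181 -0.934
outer loop
vertex 2.717 3.108 0.985
vertex 3.601 2.985 0.67
vertex 3.011 2.247 0.721
endloop
endfacet
facet normal 0.793 0.064 -0.606
outer loop
vertex 3.601 2.985 0.67
vertex 4.177 2.951 1.42
vertex 3.913 2.151 0.99
endloop
endfacet
facet normal 0.108 -0.786 0.609
outer loop
vertex 3.222 1.758 1.503
vertex 3.943 2.192 1.935
vertex 3.059 2.315 2.25
endloop
endfacet
facet normal -0.572 -0.713 0.407
outer loop
vertex 3.222 1.758 1.503
vertex 3.059 2.315 2.25
vertex 2.483 2.349 1.5
endloop
endfacet
facet normal -0.594 -0.744 -0.305
outer loop
vertex 3.222 1.758 1.503
vertex 2.483 2.349 1.5
vertex 3.011 2.247 0.721
endloop
endfacet
facet normal 0.073 -0.837 -0.543
outer loop
vertex 3.222 1.758 1.503
vertex 3.011 2.247 0.721
vertex 3.913 2.151 0.99
endloop
endfacet
facet normal 0.506 -0.862 0.021
outer loop
vertex 3.222 1.758 1.503
vertex 3.913 2.151 0.99
vertex 3.943 2.192 1.935
endloop
endfacet
facet normal 0.308 -0.181 0.934
outer loop
vertex 3.059 2.315 2.25
vertex 3.943 2.192 1.935
vertex 3.649 3.053 2.199
endloop
endfacet
facet normal -0.793 -0.064 0.606
outer loop
vertex 2.483 2.349 1.5
vertex 3.059 2.315 2.25
vertex 2.747 3.149 1.93
endloop
endfacet
facet normal -0.829 -0.115 -0.547
outer loop
vertex 3.011 2.247 0.721
vertex 2.483 2.349 1.5
vertex 2.717 3.108 0.985
endloop
endfacet
facet normal 0.250 -0.264 -0.932
outer loop
vertex 3.913 2.151 0.99
vertex 3.011 2.247 0.721
vertex 3.601 2.985 0.67
endloop
endfacet
facet normal 0.952 -0.305 -0.017
outer loop
vertex 3.943 2.192 1.935
vertex 3.913 2.151 0.99
vertex 4.177 2.951 1.42
endloop
endfacet
facet normal -0.097 0.084 -0.992
outer loop
vertex -3.134 1.607 -0.254
vertex -3.523 1.205 -0.25
vertex -3.674 1.741 -0.19
endloop
endfacet
facet normal 0.247 0.967 0.057
outer loop
vertex -3.134 1.607 -0.254
vertex -3.674 1.741 -0.19
vertex -3.007 1.498 1.046
endloop
endfacet
facet normal 0.245 0.968 0.058
outer loop
vertex -3.007 1.498 1.046
vertex -3.674 1.741 -0.19
vertex -3.547 1.631 1.11
endloop
endfacet
facet normal 0.097 -0.084 0.992
outer loop
vertex -3.007 1.498 1.046
vertex -3.547 1.631 1.11
vertex -3.397 1.095 1.05
endloop
endfacet
facet normal -0.097 0.084 -0.992
outer loop
vertex -3.674 1.741 -0.19
vertex -3.523 1.205 -0.25
vertex -4.063 1.338 -0.186
endloop
endfacet
facet normal -0.713 0.689 0.128
outer loop
vertex -3.674 1.741 -0.19
vertex -4.063 1.338 -0.186
vertex -3.547 1.631 1.11
endloop
endfacet
facet normal -0.711 0.691 0.127
outer loop
vertex -3.547 1.631 1.11
vertex -4.063 1.338 -0.186
vertex -3.937 1.229 1.113
endloop
endfacet
facet normal 0.095 -0.085 0.992
outer loop
vertex -3.547 1.631 1.11
vertex -3.937 1.229 1.113
vertex -3.397 1.095 1.05
endloop
endfacet
facet normal -0.097 0.084 -0.992
outer loop
vertex -4.063 1.338 -0.186
vertex -3.523 1.205 -0.25
vertex -3.913 0.802 -0.246
endloop
endfacet
facet normal -0.959 -0.276 0.070
outer loop
vertex -4.063 1.338 -0.186
vertex -3.913 0.802 -0.246
vertex -3.937 1.229 1.113
endloop
endfacet
facet normal -0.958 -0.278 0.070
outer loop
vertex -3.937 1.229 1.113
vertex -3.913 0.802 -0.246
vertex -3.786 0.693 1.054
endloop
endfacet
facet normal 0.095 -0.082 0.992
outer loop
vertex -3.937 1.229 1.113
vertex -3.786 0.693 1.054
vertex -3.397 1.095 1.05
endloop
endfacet
facet normal -0.097 0.084 -0.992
outer loop
vertex -3.913 0.802 -0.246
vertex -3.523 1.205 -0.25
vertex -3.373 0.669 -0.31
endloop
endfacet
facet normal -0.245 -0.968 -0.057
outer loop
vertex -3.913 0.802 -0.246
vertex -3.373 0.669 -0.31
vertex -3.786 0.693 1.054
endloop
endfacet
facet normal -0.247 -0.967 -0.058
outer loop
vertex -3.786 0.693 1.054
vertex -3.373 0.669 -0.31
vertex -3.246 0.559 0.99
endloop
endfacet
facet normal 0.097 -0.084 0.992
outer loop
vertex -3.786 0.693 1.054
vertex -3.246 0.559 0.99
vertex -3.397 1.095 1.05
endloop
endfacet
facet normal -0.095 0.085 -0.992
outer loop
vertex -3.373 0.669 -0.31
vertex -3.523 1.205 -0.25
vertex -2.983 1.071 -0.313
endloop
endfacet
facet normal 0.711 -0.691 -0.128
outer loop
vertex -3.373 0.669 -0.31
vertex -2.983 1.071 -0.313
vertex -3.246 0.559 0.99
endloop
endfacet
facet normal 0.713 -0.690 -0.127
outer loop
vertex -3.246 0.559 0.99
vertex -2.983 1.071 -0.313
vertex -2.857 0.962 0.986
endloop
endfacet
facet normal 0.097 -0.084 0.992
outer loop
vertex -3.246 0.559 0.99
vertex -2.857 0.962 0.986
vertex -3.397 1.095 1.05
endloop
endfacet
facet normal -0.095 0.082 -0.992
outer loop
vertex -2.983 1.071 -0.313
vertex -3.523 1.205 -0.25
vertex -3.134 1.607 -0.254
endloop
endfacet
facet normal 0.958 0.278 -0.070
outer loop
vertex -2.983 1.071 -0.313
vertex -3.134 1.607 -0.254
vertex -2.857 0.962 0.986
endloop
endfacet
facet normal 0.959 0.276 -0.070
outer loop
vertex -2.857 0.962 0.986
vertex -3.134 1.607 -0.254
vertex -3.007 1.498 1.046
endloop
endfacet
facet normal 0.097 -0.084 0.992
outer loop
vertex -2.857 0.962 0.986
vertex -3.007 1.498 1.046
vertex -3.397 1.095 1.05
endloop
endfacet

endsolid


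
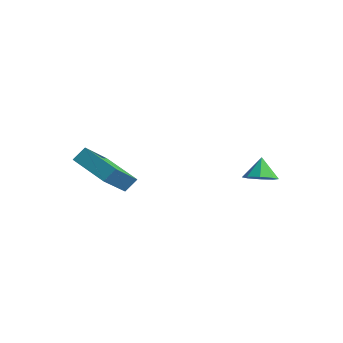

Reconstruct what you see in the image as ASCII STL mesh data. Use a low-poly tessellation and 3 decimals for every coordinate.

solid 
facet normal 0.341 -0.448 -0.826
outer loop
vertex 1.635 2.847 0.913
vertex 0.896 2.852 0.605
vertex 1.519 3.354 0.59
endloop
endfacet
facet normal 0.590 0.526 0.613
outer loop
vertex 1.635 2.847 0.913
vertex 1.519 3.354 0.59
vertex 0.504 3.368 1.555
endloop
endfacet
facet normal 0.342 -0.449 -0.825
outer loop
vertex 1.519 3.354 0.59
vertex 0.896 2.852 0.605
vertex 1.039 3.567 0.275
endloop
endfacet
facet normal 0.251 0.935 0.250
outer loop
vertex 1.519 3.354 0.59
vertex 1.039 3.567 0.275
vertex 0.504 3.368 1.555
endloop
endfacet
facet normal 0.341 -0.449 -0.826
outer loop
vertex 1.039 3.567 0.275
vertex 0.896 2.852 0.605
vertex 0.475 3.361 0.154
endloop
endfacet
facet normal -0.344 0.939 0.002
outer loop
vertex 1.039 3.567 0.275
vertex 0.475 3.361 0.154
vertex 0.504 3.368 1.555
endloop
endfacet
facet normal 0.342 -0.449 -0.826
outer loop
vertex 0.475 3.361 0.154
vertex 0.896 2.852 0.605
vertex 0.158 2.857 0.297
endloop
endfacet
facet normal -0.844 0.535 0.015
outer loop
vertex 0.475 3.361 0.154
vertex 0.158 2.857 0.297
vertex 0.504 3.368 1.555
endloop
endfacet
facet normal 0.341 -0.450 -0.825
outer loop
vertex 0.158 2.857 0.297
vertex 0.896 2.852 0.605
vertex 0.273 2.35 0.621
endloop
endfacet
facet normal -0.959 -0.039 0.280
outer loop
vertex 0.158 2.857 0.297
vertex 0.273 2.35 0.621
vertex 0.504 3.368 1.555
endloop
endfacet
facet normal 0.341 -0.449 -0.826
outer loop
vertex 0.273 2.35 0.621
vertex 0.896 2.852 0.605
vertex 0.754 2.137 0.935
endloop
endfacet
facet normal -0.619 -0.450 0.643
outer loop
vertex 0.273 2.35 0.621
vertex 0.754 2.137 0.935
vertex 0.504 3.368 1.555
endloop
endfacet
facet normal 0.341 -0.449 -0.826
outer loop
vertex 0.754 2.137 0.935
vertex 0.896 2.852 0.605
vertex 1.318 2.343 1.056
endloop
endfacet
facet normal -0.025 -0.454 0.891
outer loop
vertex 0.754 2.137 0.935
vertex 1.318 2.343 1.056
vertex 0.504 3.368 1.555
endloop
endfacet
facet normal 0.341 -0.449 -0.826
outer loop
vertex 1.318 2.343 1.056
vertex 0.896 2.852 0.605
vertex 1.635 2.847 0.913
endloop
endfacet
facet normal 0.476 -0.050 0.878
outer loop
vertex 1.318 2.343 1.056
vertex 1.635 2.847 0.913
vertex 0.504 3.368 1.555
endloop
endfacet
facet normal -0.962 0.024 0.271
outer loop
vertex -3.894 -3.06 3.029
vertex -4.262 -1.448 1.577
vertex -4.072 -3.624 2.447
endloop
endfacet
facet normal 0.167 -0.733 0.659
outer loop
vertex -2.138 -3.672 1.903
vertex -3.894 -3.06 3.029
vertex -4.072 -3.624 2.447
endloop
endfacet
facet normal -0.962 0.024 0.271
outer loop
vertex -4.072 -3.624 2.447
vertex -4.262 -1.448 1.577
vertex -4.44 -2.012 0.995
endloop
endfacet
facet normal -0.214 -0.680 -0.701
outer loop
vertex -4.44 -2.012 0.995
vertex -2.138 -3.672 1.903
vertex -4.072 -3.624 2.447
endloop
endfacet
facet normal 0.214 0.680 0.701
outer loop
vertex -3.894 -3.06 3.029
vertex -2.328 -1.496 1.033
vertex -4.262 -1.448 1.577
endloop
endfacet
facet normal 0.167 -0.733 0.659
outer loop
vertex -1.96 -3.108 2.485
vertex -3.894 -3.06 3.029
vertex -2.138 -3.672 1.903
endloop
endfacet
facet normal 0.214 0.680 0.701
outer loop
vertex -1.96 -3.108 2.485
vertex -2.328 -1.496 1.033
vertex -3.894 -3.06 3.029
endloop
endfacet
facet normal -0.167 0.733 -0.659
outer loop
vertex -4.262 -1.448 1.577
vertex -2.328 -1.496 1.033
vertex -4.44 -2.012 0.995
endloop
endfacet
facet normal -0.214 -0.680 -0.701
outer loop
vertex -2.506 -2.06 0.451
vertex -2.138 -3.672 1.903
vertex -4.44 -2.012 0.995
endloop
endfacet
facet normal -0.167 0.733 -0.659
outer loop
vertex -4.44 -2.012 0.995
vertex -2.328 -1.496 1.033
vertex -2.506 -2.06 0.451
endloop
endfacet
facet normal 0.962 -0.024 -0.271
outer loop
vertex -2.506 -2.06 0.451
vertex -1.96 -3.108 2.485
vertex -2.138 -3.672 1.903
endloop
endfacet
facet normal 0.962 -0.024 -0.271
outer loop
vertex -2.328 -1.496 1.033
vertex -1.96 -3.108 2.485
vertex -2.506 -2.06 0.451
endloop
endfacet

endsolid


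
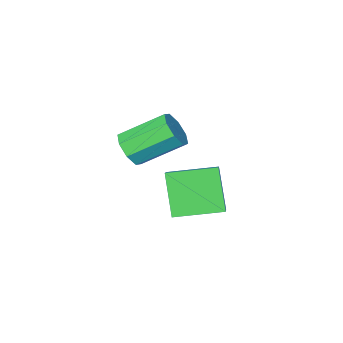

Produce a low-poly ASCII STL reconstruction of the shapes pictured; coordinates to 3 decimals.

solid 
facet normal -0.470 -0.684 -0.557
outer loop
vertex -1.775 -3.292 -2.574
vertex -3.518 -2.304 -2.317
vertex -1.397 -2.189 -4.248
endloop
endfacet
facet normal 0.863 -0.489 -0.127
outer loop
vertex -0.702 -1.176 -3.423
vertex -1.775 -3.292 -2.574
vertex -1.397 -2.189 -4.248
endloop
endfacet
facet normal -0.470 -0.684 -0.557
outer loop
vertex -1.397 -2.189 -4.248
vertex -3.518 -2.304 -2.317
vertex -3.14 -1.201 -3.991
endloop
endfacet
facet normal 0.186 0.541 -0.820
outer loop
vertex -3.14 -1.201 -3.991
vertex -0.702 -1.176 -3.423
vertex -1.397 -2.189 -4.248
endloop
endfacet
facet normal -0.186 -0.541 0.820
outer loop
vertex -1.775 -3.292 -2.574
vertex -2.823 -1.291 -1.492
vertex -3.518 -2.304 -2.317
endloop
endfacet
facet normal 0.863 -0.489 -0.127
outer loop
vertex -1.08 -2.279 -1.749
vertex -1.775 -3.292 -2.574
vertex -0.702 -1.176 -3.423
endloop
endfacet
facet normal -0.186 -0.541 0.820
outer loop
vertex -1.08 -2.279 -1.749
vertex -2.823 -1.291 -1.492
vertex -1.775 -3.292 -2.574
endloop
endfacet
facet normal -0.863 0.489 0.127
outer loop
vertex -3.518 -2.304 -2.317
vertex -2.823 -1.291 -1.492
vertex -3.14 -1.201 -3.991
endloop
endfacet
facet normal 0.186 0.541 -0.820
outer loop
vertex -2.445 -0.188 -3.166
vertex -0.702 -1.176 -3.423
vertex -3.14 -1.201 -3.991
endloop
endfacet
facet normal -0.863 0.489 0.127
outer loop
vertex -3.14 -1.201 -3.991
vertex -2.823 -1.291 -1.492
vertex -2.445 -0.188 -3.166
endloop
endfacet
facet normal 0.470 0.684 0.557
outer loop
vertex -2.445 -0.188 -3.166
vertex -1.08 -2.279 -1.749
vertex -0.702 -1.176 -3.423
endloop
endfacet
facet normal 0.470 0.684 0.557
outer loop
vertex -2.823 -1.291 -1.492
vertex -1.08 -2.279 -1.749
vertex -2.445 -0.188 -3.166
endloop
endfacet
facet normal 0.735 -0.423 -0.530
outer loop
vertex 0.77 -2.548 0.898
vertex 0.502 -2.167 0.223
vertex 1.036 -1.985 0.818
endloop
endfacet
facet normal 0.530 -0.132 0.838
outer loop
vertex 0.77 -2.548 0.898
vertex 1.036 -1.985 0.818
vertex -0.713 -1.694 1.971
endloop
endfacet
facet normal 0.530 -0.132 0.838
outer loop
vertex -0.713 -1.694 1.971
vertex 1.036 -1.985 0.818
vertex -0.447 -1.131 1.891
endloop
endfacet
facet normal -0.734 0.422 0.532
outer loop
vertex -0.713 -1.694 1.971
vertex -0.447 -1.131 1.891
vertex -0.982 -1.313 1.297
endloop
endfacet
facet normal 0.735 -0.423 -0.530
outer loop
vertex 1.036 -1.985 0.818
vertex 0.502 -2.167 0.223
vertex 0.989 -1.529 0.389
endloop
endfacet
facet normal 0.675 0.541 0.502
outer loop
vertex 1.036 -1.985 0.818
vertex 0.989 -1.529 0.389
vertex -0.447 -1.131 1.891
endloop
endfacet
facet normal 0.675 0.541 0.502
outer loop
vertex -0.447 -1.131 1.891
vertex 0.989 -1.529 0.389
vertex -0.494 -0.675 1.463
endloop
endfacet
facet normal -0.734 0.423 0.531
outer loop
vertex -0.447 -1.131 1.891
vertex -0.494 -0.675 1.463
vertex -0.982 -1.313 1.297
endloop
endfacet
facet normal 0.734 -0.422 -0.532
outer loop
vertex 0.989 -1.529 0.389
vertex 0.502 -2.167 0.223
vertex 0.656 -1.446 -0.136
endloop
endfacet
facet normal 0.424 0.897 -0.127
outer loop
vertex 0.989 -1.529 0.389
vertex 0.656 -1.446 -0.136
vertex -0.494 -0.675 1.463
endloop
endfacet
facet normal 0.423 0.897 -0.128
outer loop
vertex -0.494 -0.675 1.463
vertex 0.656 -1.446 -0.136
vertex -0.827 -0.593 0.937
endloop
endfacet
facet normal -0.734 0.423 0.531
outer loop
vertex -0.494 -0.675 1.463
vertex -0.827 -0.593 0.937
vertex -0.982 -1.313 1.297
endloop
endfacet
facet normal 0.735 -0.422 -0.532
outer loop
vertex 0.656 -1.446 -0.136
vertex 0.502 -2.167 0.223
vertex 0.233 -1.786 -0.451
endloop
endfacet
facet normal -0.076 0.727 -0.683
outer loop
vertex 0.656 -1.446 -0.136
vertex 0.233 -1.786 -0.451
vertex -0.827 -0.593 0.937
endloop
endfacet
facet normal -0.075 0.727 -0.682
outer loop
vertex -0.827 -0.593 0.937
vertex 0.233 -1.786 -0.451
vertex -1.25 -0.932 0.622
endloop
endfacet
facet normal -0.734 0.423 0.531
outer loop
vertex -0.827 -0.593 0.937
vertex -1.25 -0.932 0.622
vertex -0.982 -1.313 1.297
endloop
endfacet
facet normal 0.734 -0.422 -0.532
outer loop
vertex 0.233 -1.786 -0.451
vertex 0.502 -2.167 0.223
vertex -0.033 -2.349 -0.371
endloop
endfacet
facet normal -0.530 0.132 -0.838
outer loop
vertex 0.233 -1.786 -0.451
vertex -0.033 -2.349 -0.371
vertex -1.25 -0.932 0.622
endloop
endfacet
facet normal -0.530 0.132 -0.838
outer loop
vertex -1.25 -0.932 0.622
vertex -0.033 -2.349 -0.371
vertex -1.516 -1.495 0.702
endloop
endfacet
facet normal -0.735 0.423 0.530
outer loop
vertex -1.25 -0.932 0.622
vertex -1.516 -1.495 0.702
vertex -0.982 -1.313 1.297
endloop
endfacet
facet normal 0.734 -0.423 -0.531
outer loop
vertex -0.033 -2.349 -0.371
vertex 0.502 -2.167 0.223
vertex 0.014 -2.805 0.057
endloop
endfacet
facet normal -0.675 -0.541 -0.502
outer loop
vertex -0.033 -2.349 -0.371
vertex 0.014 -2.805 0.057
vertex -1.516 -1.495 0.702
endloop
endfacet
facet normal -0.675 -0.541 -0.501
outer loop
vertex -1.516 -1.495 0.702
vertex 0.014 -2.805 0.057
vertex -1.469 -1.951 1.131
endloop
endfacet
facet normal -0.735 0.423 0.530
outer loop
vertex -1.516 -1.495 0.702
vertex -1.469 -1.951 1.131
vertex -0.982 -1.313 1.297
endloop
endfacet
facet normal 0.734 -0.423 -0.531
outer loop
vertex 0.014 -2.805 0.057
vertex 0.502 -2.167 0.223
vertex 0.347 -2.887 0.583
endloop
endfacet
facet normal -0.423 -0.897 0.128
outer loop
vertex 0.014 -2.805 0.057
vertex 0.347 -2.887 0.583
vertex -1.469 -1.951 1.131
endloop
endfacet
facet normal -0.424 -0.897 0.127
outer loop
vertex -1.469 -1.951 1.131
vertex 0.347 -2.887 0.583
vertex -1.136 -2.034 1.656
endloop
endfacet
facet normal -0.734 0.422 0.532
outer loop
vertex -1.469 -1.951 1.131
vertex -1.136 -2.034 1.656
vertex -0.982 -1.313 1.297
endloop
endfacet
facet normal 0.734 -0.423 -0.531
outer loop
vertex 0.347 -2.887 0.583
vertex 0.502 -2.167 0.223
vertex 0.77 -2.548 0.898
endloop
endfacet
facet normal 0.075 -0.727 0.682
outer loop
vertex 0.347 -2.887 0.583
vertex 0.77 -2.548 0.898
vertex -1.136 -2.034 1.656
endloop
endfacet
facet normal 0.076 -0.727 0.683
outer loop
vertex -1.136 -2.034 1.656
vertex 0.77 -2.548 0.898
vertex -0.713 -1.694 1.971
endloop
endfacet
facet normal -0.735 0.422 0.532
outer loop
vertex -1.136 -2.034 1.656
vertex -0.713 -1.694 1.971
vertex -0.982 -1.313 1.297
endloop
endfacet

endsolid


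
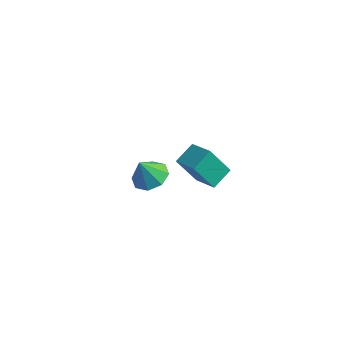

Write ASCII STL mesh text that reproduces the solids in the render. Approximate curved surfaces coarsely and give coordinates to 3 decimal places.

solid 
facet normal 0.238 0.319 -0.917
outer loop
vertex 0.464 3.702 -1.176
vertex -0.233 3.383 -1.468
vertex -0.013 4.11 -1.158
endloop
endfacet
facet normal 0.375 0.401 0.836
outer loop
vertex 0.464 3.702 -1.176
vertex -0.013 4.11 -1.158
vertex -0.507 3.017 -0.412
endloop
endfacet
facet normal 0.239 0.319 -0.917
outer loop
vertex -0.013 4.11 -1.158
vertex -0.233 3.383 -1.468
vertex -0.619 4.092 -1.322
endloop
endfacet
facet normal -0.223 0.616 0.755
outer loop
vertex -0.013 4.11 -1.158
vertex -0.619 4.092 -1.322
vertex -0.507 3.017 -0.412
endloop
endfacet
facet normal 0.238 0.319 -0.918
outer loop
vertex -0.619 4.092 -1.322
vertex -0.233 3.383 -1.468
vertex -0.998 3.658 -1.571
endloop
endfacet
facet normal -0.766 0.367 0.527
outer loop
vertex -0.619 4.092 -1.322
vertex -0.998 3.658 -1.571
vertex -0.507 3.017 -0.412
endloop
endfacet
facet normal 0.238 0.318 -0.918
outer loop
vertex -0.998 3.658 -1.571
vertex -0.233 3.383 -1.468
vertex -0.929 3.064 -1.759
endloop
endfacet
facet normal -0.937 -0.200 0.287
outer loop
vertex -0.998 3.658 -1.571
vertex -0.929 3.064 -1.759
vertex -0.507 3.017 -0.412
endloop
endfacet
facet normal 0.238 0.318 -0.918
outer loop
vertex -0.929 3.064 -1.759
vertex -0.233 3.383 -1.468
vertex -0.452 2.656 -1.777
endloop
endfacet
facet normal -0.636 -0.752 0.173
outer loop
vertex -0.929 3.064 -1.759
vertex -0.452 2.656 -1.777
vertex -0.507 3.017 -0.412
endloop
endfacet
facet normal 0.239 0.318 -0.917
outer loop
vertex -0.452 2.656 -1.777
vertex -0.233 3.383 -1.468
vertex 0.153 2.674 -1.613
endloop
endfacet
facet normal -0.040 -0.966 0.254
outer loop
vertex -0.452 2.656 -1.777
vertex 0.153 2.674 -1.613
vertex -0.507 3.017 -0.412
endloop
endfacet
facet normal 0.239 0.318 -0.918
outer loop
vertex 0.153 2.674 -1.613
vertex -0.233 3.383 -1.468
vertex 0.533 3.108 -1.364
endloop
endfacet
facet normal 0.504 -0.717 0.482
outer loop
vertex 0.153 2.674 -1.613
vertex 0.533 3.108 -1.364
vertex -0.507 3.017 -0.412
endloop
endfacet
facet normal 0.239 0.318 -0.917
outer loop
vertex 0.533 3.108 -1.364
vertex -0.233 3.383 -1.468
vertex 0.464 3.702 -1.176
endloop
endfacet
facet normal 0.675 -0.150 0.723
outer loop
vertex 0.533 3.108 -1.364
vertex 0.464 3.702 -1.176
vertex -0.507 3.017 -0.412
endloop
endfacet
facet normal -0.442 -0.312 0.841
outer loop
vertex 4.022 0.228 4.283
vertex 4.139 1.119 4.675
vertex 3.018 0.541 3.871
endloop
endfacet
facet normal -0.119 -0.909 -0.400
outer loop
vertex 3.641 0.981 2.685
vertex 4.022 0.228 4.283
vertex 3.018 0.541 3.871
endloop
endfacet
facet normal -0.442 -0.312 0.841
outer loop
vertex 3.018 0.541 3.871
vertex 4.139 1.119 4.675
vertex 3.135 1.432 4.263
endloop
endfacet
facet normal -0.889 0.277 -0.364
outer loop
vertex 3.135 1.432 4.263
vertex 3.641 0.981 2.685
vertex 3.018 0.541 3.871
endloop
endfacet
facet normal 0.889 -0.277 0.364
outer loop
vertex 4.022 0.228 4.283
vertex 4.762 1.559 3.489
vertex 4.139 1.119 4.675
endloop
endfacet
facet normal -0.119 -0.909 -0.400
outer loop
vertex 4.645 0.668 3.097
vertex 4.022 0.228 4.283
vertex 3.641 0.981 2.685
endloop
endfacet
facet normal 0.889 -0.277 0.364
outer loop
vertex 4.645 0.668 3.097
vertex 4.762 1.559 3.489
vertex 4.022 0.228 4.283
endloop
endfacet
facet normal 0.119 0.909 0.400
outer loop
vertex 4.139 1.119 4.675
vertex 4.762 1.559 3.489
vertex 3.135 1.432 4.263
endloop
endfacet
facet normal -0.889 0.277 -0.364
outer loop
vertex 3.758 1.872 3.077
vertex 3.641 0.981 2.685
vertex 3.135 1.432 4.263
endloop
endfacet
facet normal 0.119 0.909 0.400
outer loop
vertex 3.135 1.432 4.263
vertex 4.762 1.559 3.489
vertex 3.758 1.872 3.077
endloop
endfacet
facet normal 0.442 0.312 -0.841
outer loop
vertex 3.758 1.872 3.077
vertex 4.645 0.668 3.097
vertex 3.641 0.981 2.685
endloop
endfacet
facet normal 0.442 0.312 -0.841
outer loop
vertex 4.762 1.559 3.489
vertex 4.645 0.668 3.097
vertex 3.758 1.872 3.077
endloop
endfacet

endsolid


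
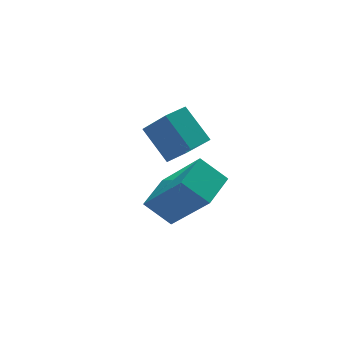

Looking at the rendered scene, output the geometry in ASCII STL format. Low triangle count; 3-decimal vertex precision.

solid 
facet normal -0.601 0.487 0.634
outer loop
vertex 2.579 -2.299 4.276
vertex 3.491 -1.44 4.482
vertex 1.847 -1.145 2.695
endloop
endfacet
facet normal -0.718 -0.677 -0.162
outer loop
vertex 2.509 -1.68 1.998
vertex 2.579 -2.299 4.276
vertex 1.847 -1.145 2.695
endloop
endfacet
facet normal -0.602 0.486 0.634
outer loop
vertex 1.847 -1.145 2.695
vertex 3.491 -1.44 4.482
vertex 2.759 -0.285 2.901
endloop
endfacet
facet normal -0.350 0.552 -0.756
outer loop
vertex 2.759 -0.285 2.901
vertex 2.509 -1.68 1.998
vertex 1.847 -1.145 2.695
endloop
endfacet
facet normal 0.350 -0.553 0.756
outer loop
vertex 2.579 -2.299 4.276
vertex 4.153 -1.975 3.785
vertex 3.491 -1.44 4.482
endloop
endfacet
facet normal -0.718 -0.677 -0.162
outer loop
vertex 3.241 -2.835 3.579
vertex 2.579 -2.299 4.276
vertex 2.509 -1.68 1.998
endloop
endfacet
facet normal 0.350 -0.552 0.757
outer loop
vertex 3.241 -2.835 3.579
vertex 4.153 -1.975 3.785
vertex 2.579 -2.299 4.276
endloop
endfacet
facet normal 0.718 0.677 0.162
outer loop
vertex 3.491 -1.44 4.482
vertex 4.153 -1.975 3.785
vertex 2.759 -0.285 2.901
endloop
endfacet
facet normal -0.349 0.552 -0.757
outer loop
vertex 3.421 -0.821 2.204
vertex 2.509 -1.68 1.998
vertex 2.759 -0.285 2.901
endloop
endfacet
facet normal 0.718 0.677 0.162
outer loop
vertex 2.759 -0.285 2.901
vertex 4.153 -1.975 3.785
vertex 3.421 -0.821 2.204
endloop
endfacet
facet normal 0.601 -0.486 -0.634
outer loop
vertex 3.421 -0.821 2.204
vertex 3.241 -2.835 3.579
vertex 2.509 -1.68 1.998
endloop
endfacet
facet normal 0.602 -0.486 -0.634
outer loop
vertex 4.153 -1.975 3.785
vertex 3.241 -2.835 3.579
vertex 3.421 -0.821 2.204
endloop
endfacet
facet normal -0.917 -0.400 0.000
outer loop
vertex 3.3 0.848 4.906
vertex 2.897 1.772 3.795
vertex 3.723 -0.123 3.945
endloop
endfacet
facet normal 0.268 -0.616 0.741
outer loop
vertex 4.483 0.208 3.945
vertex 3.3 0.848 4.906
vertex 3.723 -0.123 3.945
endloop
endfacet
facet normal -0.917 -0.399 0.001
outer loop
vertex 3.723 -0.123 3.945
vertex 2.897 1.772 3.795
vertex 3.319 0.8 2.835
endloop
endfacet
facet normal 0.296 -0.679 -0.672
outer loop
vertex 3.319 0.8 2.835
vertex 4.483 0.208 3.945
vertex 3.723 -0.123 3.945
endloop
endfacet
facet normal -0.296 0.679 0.672
outer loop
vertex 3.3 0.848 4.906
vertex 3.657 2.103 3.795
vertex 2.897 1.772 3.795
endloop
endfacet
facet normal 0.269 -0.615 0.741
outer loop
vertex 4.061 1.18 4.905
vertex 3.3 0.848 4.906
vertex 4.483 0.208 3.945
endloop
endfacet
facet normal -0.295 0.679 0.672
outer loop
vertex 4.061 1.18 4.905
vertex 3.657 2.103 3.795
vertex 3.3 0.848 4.906
endloop
endfacet
facet normal -0.268 0.616 -0.741
outer loop
vertex 2.897 1.772 3.795
vertex 3.657 2.103 3.795
vertex 3.319 0.8 2.835
endloop
endfacet
facet normal 0.295 -0.679 -0.672
outer loop
vertex 4.08 1.132 2.834
vertex 4.483 0.208 3.945
vertex 3.319 0.8 2.835
endloop
endfacet
facet normal -0.270 0.616 -0.741
outer loop
vertex 3.319 0.8 2.835
vertex 3.657 2.103 3.795
vertex 4.08 1.132 2.834
endloop
endfacet
facet normal 0.917 0.399 -0.001
outer loop
vertex 4.08 1.132 2.834
vertex 4.061 1.18 4.905
vertex 4.483 0.208 3.945
endloop
endfacet
facet normal 0.916 0.400 -0.001
outer loop
vertex 3.657 2.103 3.795
vertex 4.061 1.18 4.905
vertex 4.08 1.132 2.834
endloop
endfacet

endsolid


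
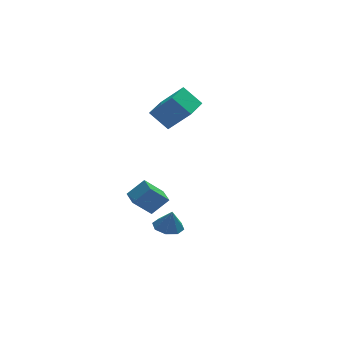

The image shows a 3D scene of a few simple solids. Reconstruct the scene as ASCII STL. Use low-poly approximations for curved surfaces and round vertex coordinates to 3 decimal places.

solid 
facet normal -0.725 0.053 -0.687
outer loop
vertex -1.205 1.878 -3.823
vertex -1.191 2.956 -3.754
vertex -0.089 1.938 -4.995
endloop
endfacet
facet normal -0.013 -0.998 -0.064
outer loop
vertex 0.911 1.864 -4.046
vertex -1.205 1.878 -3.823
vertex -0.089 1.938 -4.995
endloop
endfacet
facet normal -0.724 0.054 -0.687
outer loop
vertex -0.089 1.938 -4.995
vertex -1.191 2.956 -3.754
vertex -0.074 3.016 -4.926
endloop
endfacet
facet normal 0.689 0.037 -0.724
outer loop
vertex -0.074 3.016 -4.926
vertex 0.911 1.864 -4.046
vertex -0.089 1.938 -4.995
endloop
endfacet
facet normal -0.689 -0.037 0.723
outer loop
vertex -1.205 1.878 -3.823
vertex -0.191 2.882 -2.805
vertex -1.191 2.956 -3.754
endloop
endfacet
facet normal -0.013 -0.998 -0.064
outer loop
vertex -0.206 1.804 -2.874
vertex -1.205 1.878 -3.823
vertex 0.911 1.864 -4.046
endloop
endfacet
facet normal -0.690 -0.037 0.723
outer loop
vertex -0.206 1.804 -2.874
vertex -0.191 2.882 -2.805
vertex -1.205 1.878 -3.823
endloop
endfacet
facet normal 0.013 0.998 0.064
outer loop
vertex -1.191 2.956 -3.754
vertex -0.191 2.882 -2.805
vertex -0.074 3.016 -4.926
endloop
endfacet
facet normal 0.690 0.037 -0.723
outer loop
vertex 0.925 2.942 -3.977
vertex 0.911 1.864 -4.046
vertex -0.074 3.016 -4.926
endloop
endfacet
facet normal 0.013 0.998 0.064
outer loop
vertex -0.074 3.016 -4.926
vertex -0.191 2.882 -2.805
vertex 0.925 2.942 -3.977
endloop
endfacet
facet normal 0.724 -0.053 0.687
outer loop
vertex 0.925 2.942 -3.977
vertex -0.206 1.804 -2.874
vertex 0.911 1.864 -4.046
endloop
endfacet
facet normal 0.725 -0.054 0.687
outer loop
vertex -0.191 2.882 -2.805
vertex -0.206 1.804 -2.874
vertex 0.925 2.942 -3.977
endloop
endfacet
facet normal -0.532 0.428 -0.731
outer loop
vertex 0.047 2.679 2.58
vertex 1.157 4.005 2.548
vertex 0.881 1.956 1.549
endloop
endfacet
facet normal -0.642 -0.767 0.019
outer loop
vertex 1.903 1.135 2.952
vertex 0.047 2.679 2.58
vertex 0.881 1.956 1.549
endloop
endfacet
facet normal -0.533 0.428 -0.730
outer loop
vertex 0.881 1.956 1.549
vertex 1.157 4.005 2.548
vertex 1.991 3.283 1.517
endloop
endfacet
facet normal 0.552 -0.479 -0.682
outer loop
vertex 1.991 3.283 1.517
vertex 1.903 1.135 2.952
vertex 0.881 1.956 1.549
endloop
endfacet
facet normal -0.552 0.479 0.682
outer loop
vertex 0.047 2.679 2.58
vertex 2.179 3.184 3.951
vertex 1.157 4.005 2.548
endloop
endfacet
facet normal -0.642 -0.767 0.018
outer loop
vertex 1.069 1.857 3.983
vertex 0.047 2.679 2.58
vertex 1.903 1.135 2.952
endloop
endfacet
facet normal -0.552 0.478 0.683
outer loop
vertex 1.069 1.857 3.983
vertex 2.179 3.184 3.951
vertex 0.047 2.679 2.58
endloop
endfacet
facet normal 0.641 0.767 -0.018
outer loop
vertex 1.157 4.005 2.548
vertex 2.179 3.184 3.951
vertex 1.991 3.283 1.517
endloop
endfacet
facet normal 0.552 -0.479 -0.683
outer loop
vertex 3.013 2.461 2.92
vertex 1.903 1.135 2.952
vertex 1.991 3.283 1.517
endloop
endfacet
facet normal 0.642 0.767 -0.018
outer loop
vertex 1.991 3.283 1.517
vertex 2.179 3.184 3.951
vertex 3.013 2.461 2.92
endloop
endfacet
facet normal 0.532 -0.428 0.730
outer loop
vertex 3.013 2.461 2.92
vertex 1.069 1.857 3.983
vertex 1.903 1.135 2.952
endloop
endfacet
facet normal 0.532 -0.428 0.731
outer loop
vertex 2.179 3.184 3.951
vertex 1.069 1.857 3.983
vertex 3.013 2.461 2.92
endloop
endfacet
facet normal -0.136 0.146 -0.980
outer loop
vertex 0.115 -2.894 -3.325
vertex -0.632 -2.502 -3.163
vertex 0.185 -2.245 -3.238
endloop
endfacet
facet normal 0.898 -0.152 0.413
outer loop
vertex 0.115 -2.894 -3.325
vertex 0.185 -2.245 -3.238
vertex -0.468 -2.678 -1.977
endloop
endfacet
facet normal -0.136 0.146 -0.980
outer loop
vertex 0.185 -2.245 -3.238
vertex -0.632 -2.502 -3.163
vertex -0.224 -1.747 -3.107
endloop
endfacet
facet normal 0.719 0.452 0.528
outer loop
vertex 0.185 -2.245 -3.238
vertex -0.224 -1.747 -3.107
vertex -0.468 -2.678 -1.977
endloop
endfacet
facet normal -0.135 0.146 -0.980
outer loop
vertex -0.224 -1.747 -3.107
vertex -0.632 -2.502 -3.163
vertex -0.873 -1.691 -3.009
endloop
endfacet
facet normal 0.162 0.744 0.648
outer loop
vertex -0.224 -1.747 -3.107
vertex -0.873 -1.691 -3.009
vertex -0.468 -2.678 -1.977
endloop
endfacet
facet normal -0.137 0.145 -0.980
outer loop
vertex -0.873 -1.691 -3.009
vertex -0.632 -2.502 -3.163
vertex -1.38 -2.109 -3.0
endloop
endfacet
facet normal -0.444 0.554 0.704
outer loop
vertex -0.873 -1.691 -3.009
vertex -1.38 -2.109 -3.0
vertex -0.468 -2.678 -1.977
endloop
endfacet
facet normal -0.137 0.146 -0.980
outer loop
vertex -1.38 -2.109 -3.0
vertex -0.632 -2.502 -3.163
vertex -1.45 -2.758 -3.087
endloop
endfacet
facet normal -0.749 -0.008 0.663
outer loop
vertex -1.38 -2.109 -3.0
vertex -1.45 -2.758 -3.087
vertex -0.468 -2.678 -1.977
endloop
endfacet
facet normal -0.137 0.147 -0.980
outer loop
vertex -1.45 -2.758 -3.087
vertex -0.632 -2.502 -3.163
vertex -1.04 -3.257 -3.219
endloop
endfacet
facet normal -0.569 -0.613 0.548
outer loop
vertex -1.45 -2.758 -3.087
vertex -1.04 -3.257 -3.219
vertex -0.468 -2.678 -1.977
endloop
endfacet
facet normal -0.136 0.146 -0.980
outer loop
vertex -1.04 -3.257 -3.219
vertex -0.632 -2.502 -3.163
vertex -0.392 -3.313 -3.317
endloop
endfacet
facet normal -0.013 -0.904 0.428
outer loop
vertex -1.04 -3.257 -3.219
vertex -0.392 -3.313 -3.317
vertex -0.468 -2.678 -1.977
endloop
endfacet
facet normal -0.136 0.146 -0.980
outer loop
vertex -0.392 -3.313 -3.317
vertex -0.632 -2.502 -3.163
vertex 0.115 -2.894 -3.325
endloop
endfacet
facet normal 0.595 -0.713 0.372
outer loop
vertex -0.392 -3.313 -3.317
vertex 0.115 -2.894 -3.325
vertex -0.468 -2.678 -1.977
endloop
endfacet

endsolid


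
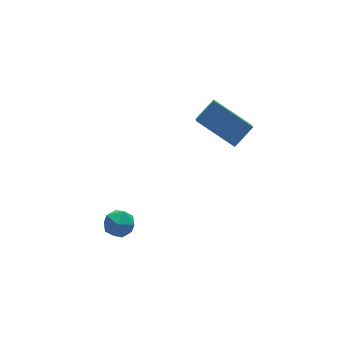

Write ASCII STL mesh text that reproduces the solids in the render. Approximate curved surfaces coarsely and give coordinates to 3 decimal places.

solid 
facet normal 0.041 0.595 0.803
outer loop
vertex -3.056 -2.157 -3.417
vertex -3.714 -2.533 -3.105
vertex -2.963 -2.814 -2.935
endloop
endfacet
facet normal 0.693 0.488 0.531
outer loop
vertex -3.056 -2.157 -3.417
vertex -2.963 -2.814 -2.935
vertex -2.503 -2.732 -3.61
endloop
endfacet
facet normal 0.688 0.711 -0.147
outer loop
vertex -3.056 -2.157 -3.417
vertex -2.503 -2.732 -3.61
vertex -2.971 -2.4 -4.196
endloop
endfacet
facet normal 0.034 0.955 -0.294
outer loop
vertex -3.056 -2.157 -3.417
vertex -2.971 -2.4 -4.196
vertex -3.72 -2.277 -3.884
endloop
endfacet
facet normal -0.366 0.883 0.293
outer loop
vertex -3.056 -2.157 -3.417
vertex -3.72 -2.277 -3.884
vertex -3.714 -2.533 -3.105
endloop
endfacet
facet normal 0.819 -0.214 0.532
outer loop
vertex -2.503 -2.732 -3.61
vertex -2.963 -2.814 -2.935
vertex -2.82 -3.463 -3.416
endloop
endfacet
facet normal -0.235 -0.041 0.971
outer loop
vertex -2.963 -2.814 -2.935
vertex -3.714 -2.533 -3.105
vertex -3.569 -3.34 -3.104
endloop
endfacet
facet normal -0.893 0.426 0.147
outer loop
vertex -3.714 -2.533 -3.105
vertex -3.72 -2.277 -3.884
vertex -4.037 -3.008 -3.69
endloop
endfacet
facet normal -0.246 0.542 -0.804
outer loop
vertex -3.72 -2.277 -3.884
vertex -2.971 -2.4 -4.196
vertex -3.577 -2.926 -4.365
endloop
endfacet
facet normal 0.812 0.145 -0.566
outer loop
vertex -2.971 -2.4 -4.196
vertex -2.503 -2.732 -3.61
vertex -2.826 -3.207 -4.195
endloop
endfacet
facet normal -0.034 -0.955 0.294
outer loop
vertex -3.484 -3.583 -3.883
vertex -2.82 -3.463 -3.416
vertex -3.569 -3.34 -3.104
endloop
endfacet
facet normal -0.688 -0.711 0.147
outer loop
vertex -3.484 -3.583 -3.883
vertex -3.569 -3.34 -3.104
vertex -4.037 -3.008 -3.69
endloop
endfacet
facet normal -0.693 -0.488 -0.531
outer loop
vertex -3.484 -3.583 -3.883
vertex -4.037 -3.008 -3.69
vertex -3.577 -2.926 -4.365
endloop
endfacet
facet normal -0.041 -0.595 -0.803
outer loop
vertex -3.484 -3.583 -3.883
vertex -3.577 -2.926 -4.365
vertex -2.826 -3.207 -4.195
endloop
endfacet
facet normal 0.366 -0.883 -0.293
outer loop
vertex -3.484 -3.583 -3.883
vertex -2.826 -3.207 -4.195
vertex -2.82 -3.463 -3.416
endloop
endfacet
facet normal 0.246 -0.542 0.804
outer loop
vertex -3.569 -3.34 -3.104
vertex -2.82 -3.463 -3.416
vertex -2.963 -2.814 -2.935
endloop
endfacet
facet normal -0.812 -0.145 0.566
outer loop
vertex -4.037 -3.008 -3.69
vertex -3.569 -3.34 -3.104
vertex -3.714 -2.533 -3.105
endloop
endfacet
facet normal -0.819 0.214 -0.532
outer loop
vertex -3.577 -2.926 -4.365
vertex -4.037 -3.008 -3.69
vertex -3.72 -2.277 -3.884
endloop
endfacet
facet normal 0.235 0.041 -0.971
outer loop
vertex -2.826 -3.207 -4.195
vertex -3.577 -2.926 -4.365
vertex -2.971 -2.4 -4.196
endloop
endfacet
facet normal 0.893 -0.426 -0.147
outer loop
vertex -2.82 -3.463 -3.416
vertex -2.826 -3.207 -4.195
vertex -2.503 -2.732 -3.61
endloop
endfacet
facet normal -0.492 0.729 0.476
outer loop
vertex 1.836 -2.317 2.376
vertex 2.317 -1.452 1.55
vertex 0.821 -2.495 1.6
endloop
endfacet
facet normal -0.372 -0.671 0.641
outer loop
vertex 1.883 -4.068 0.57
vertex 1.836 -2.317 2.376
vertex 0.821 -2.495 1.6
endloop
endfacet
facet normal -0.492 0.728 0.477
outer loop
vertex 0.821 -2.495 1.6
vertex 2.317 -1.452 1.55
vertex 1.302 -1.629 0.774
endloop
endfacet
facet normal -0.787 -0.137 -0.602
outer loop
vertex 1.302 -1.629 0.774
vertex 1.883 -4.068 0.57
vertex 0.821 -2.495 1.6
endloop
endfacet
facet normal 0.787 0.137 0.602
outer loop
vertex 1.836 -2.317 2.376
vertex 3.379 -3.025 0.52
vertex 2.317 -1.452 1.55
endloop
endfacet
facet normal -0.373 -0.671 0.641
outer loop
vertex 2.898 -3.891 1.346
vertex 1.836 -2.317 2.376
vertex 1.883 -4.068 0.57
endloop
endfacet
facet normal 0.787 0.137 0.602
outer loop
vertex 2.898 -3.891 1.346
vertex 3.379 -3.025 0.52
vertex 1.836 -2.317 2.376
endloop
endfacet
facet normal 0.373 0.671 -0.641
outer loop
vertex 2.317 -1.452 1.55
vertex 3.379 -3.025 0.52
vertex 1.302 -1.629 0.774
endloop
endfacet
facet normal -0.787 -0.137 -0.602
outer loop
vertex 2.364 -3.203 -0.256
vertex 1.883 -4.068 0.57
vertex 1.302 -1.629 0.774
endloop
endfacet
facet normal 0.373 0.671 -0.641
outer loop
vertex 1.302 -1.629 0.774
vertex 3.379 -3.025 0.52
vertex 2.364 -3.203 -0.256
endloop
endfacet
facet normal 0.492 -0.729 -0.477
outer loop
vertex 2.364 -3.203 -0.256
vertex 2.898 -3.891 1.346
vertex 1.883 -4.068 0.57
endloop
endfacet
facet normal 0.492 -0.728 -0.477
outer loop
vertex 3.379 -3.025 0.52
vertex 2.898 -3.891 1.346
vertex 2.364 -3.203 -0.256
endloop
endfacet

endsolid
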